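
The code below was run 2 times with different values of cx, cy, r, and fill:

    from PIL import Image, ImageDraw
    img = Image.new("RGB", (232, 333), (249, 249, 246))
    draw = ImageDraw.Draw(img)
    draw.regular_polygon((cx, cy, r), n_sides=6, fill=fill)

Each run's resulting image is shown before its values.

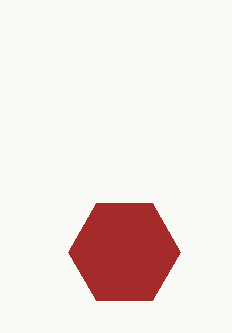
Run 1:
cx = 124; cy = 252; r = 56; fill = 'brown'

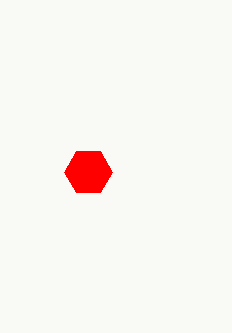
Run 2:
cx = 88
cy = 172
r = 24
fill = 'red'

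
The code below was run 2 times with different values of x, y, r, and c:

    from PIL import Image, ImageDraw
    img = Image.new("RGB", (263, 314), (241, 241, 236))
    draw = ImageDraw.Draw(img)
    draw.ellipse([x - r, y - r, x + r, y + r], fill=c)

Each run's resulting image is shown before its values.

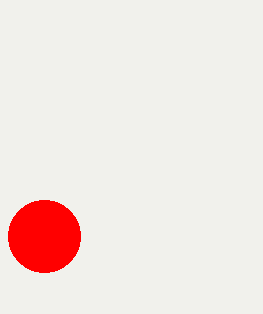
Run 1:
x = 44, y = 236, r = 36, c = 'red'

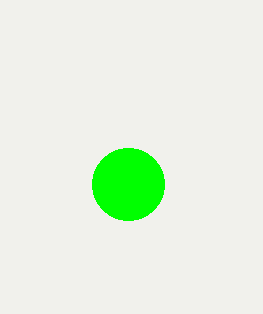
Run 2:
x = 128
y = 184
r = 36
c = 'lime'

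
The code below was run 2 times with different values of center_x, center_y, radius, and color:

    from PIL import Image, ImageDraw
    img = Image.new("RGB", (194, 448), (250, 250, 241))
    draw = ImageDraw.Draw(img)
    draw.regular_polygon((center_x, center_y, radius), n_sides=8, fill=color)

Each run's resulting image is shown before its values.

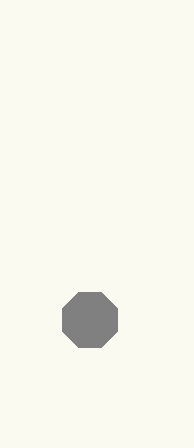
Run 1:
center_x = 90, center_y = 320, radius = 30, color = 'gray'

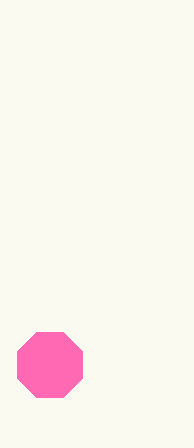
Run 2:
center_x = 50, center_y = 365, radius = 35, color = 'hotpink'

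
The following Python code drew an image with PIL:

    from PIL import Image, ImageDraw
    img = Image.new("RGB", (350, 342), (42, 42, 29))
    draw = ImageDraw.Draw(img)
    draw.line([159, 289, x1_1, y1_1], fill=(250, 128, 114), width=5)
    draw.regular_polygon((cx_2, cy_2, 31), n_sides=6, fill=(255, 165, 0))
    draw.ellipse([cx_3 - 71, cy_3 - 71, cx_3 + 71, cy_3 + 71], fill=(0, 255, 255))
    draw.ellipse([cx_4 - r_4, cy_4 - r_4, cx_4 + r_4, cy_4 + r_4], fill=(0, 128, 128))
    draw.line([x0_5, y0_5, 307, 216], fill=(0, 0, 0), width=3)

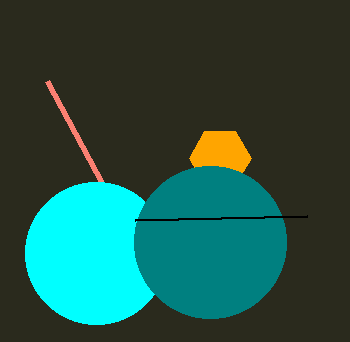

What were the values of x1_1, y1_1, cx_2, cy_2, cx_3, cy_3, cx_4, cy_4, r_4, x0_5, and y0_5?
x1_1 = 47; y1_1 = 81; cx_2 = 220; cy_2 = 158; cx_3 = 96; cy_3 = 253; cx_4 = 210; cy_4 = 242; r_4 = 76; x0_5 = 135; y0_5 = 220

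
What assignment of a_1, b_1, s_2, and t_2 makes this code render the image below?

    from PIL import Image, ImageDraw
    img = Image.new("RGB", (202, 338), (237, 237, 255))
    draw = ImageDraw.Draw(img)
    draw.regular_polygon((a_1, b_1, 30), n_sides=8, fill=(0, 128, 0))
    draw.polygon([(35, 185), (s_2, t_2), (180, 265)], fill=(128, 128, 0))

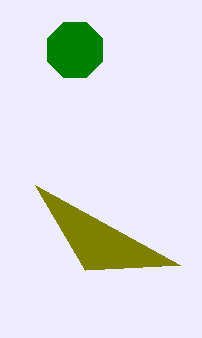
a_1 = 75, b_1 = 50, s_2 = 85, t_2 = 270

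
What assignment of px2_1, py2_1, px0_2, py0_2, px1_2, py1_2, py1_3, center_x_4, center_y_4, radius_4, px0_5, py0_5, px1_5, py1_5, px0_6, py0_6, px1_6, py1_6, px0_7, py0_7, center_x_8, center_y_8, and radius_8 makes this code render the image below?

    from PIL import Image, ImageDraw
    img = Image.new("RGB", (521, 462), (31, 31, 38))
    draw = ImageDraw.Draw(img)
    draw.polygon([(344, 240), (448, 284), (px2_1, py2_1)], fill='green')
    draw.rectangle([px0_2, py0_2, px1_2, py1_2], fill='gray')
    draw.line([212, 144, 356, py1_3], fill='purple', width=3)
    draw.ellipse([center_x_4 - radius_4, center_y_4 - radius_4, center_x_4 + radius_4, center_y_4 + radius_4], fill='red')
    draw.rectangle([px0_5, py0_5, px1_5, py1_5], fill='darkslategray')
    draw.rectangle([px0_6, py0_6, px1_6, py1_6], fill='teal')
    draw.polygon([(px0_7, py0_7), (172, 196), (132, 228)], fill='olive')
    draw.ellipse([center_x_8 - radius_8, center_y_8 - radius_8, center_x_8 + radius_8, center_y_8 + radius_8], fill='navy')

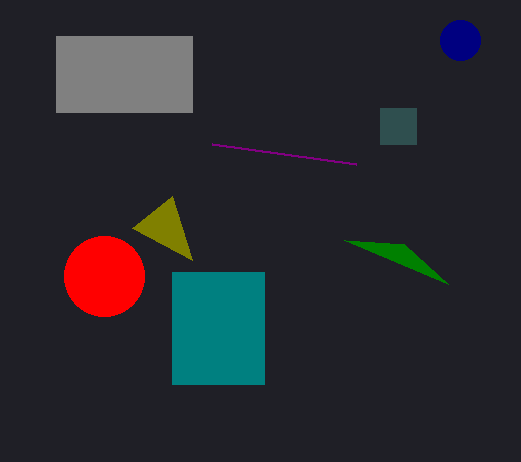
px2_1 = 404
py2_1 = 244
px0_2 = 56
py0_2 = 36
px1_2 = 192
py1_2 = 112
py1_3 = 164
center_x_4 = 104
center_y_4 = 276
radius_4 = 40
px0_5 = 380
py0_5 = 108
px1_5 = 416
py1_5 = 144
px0_6 = 172
py0_6 = 272
px1_6 = 264
py1_6 = 384
px0_7 = 192
py0_7 = 260
center_x_8 = 460
center_y_8 = 40
radius_8 = 20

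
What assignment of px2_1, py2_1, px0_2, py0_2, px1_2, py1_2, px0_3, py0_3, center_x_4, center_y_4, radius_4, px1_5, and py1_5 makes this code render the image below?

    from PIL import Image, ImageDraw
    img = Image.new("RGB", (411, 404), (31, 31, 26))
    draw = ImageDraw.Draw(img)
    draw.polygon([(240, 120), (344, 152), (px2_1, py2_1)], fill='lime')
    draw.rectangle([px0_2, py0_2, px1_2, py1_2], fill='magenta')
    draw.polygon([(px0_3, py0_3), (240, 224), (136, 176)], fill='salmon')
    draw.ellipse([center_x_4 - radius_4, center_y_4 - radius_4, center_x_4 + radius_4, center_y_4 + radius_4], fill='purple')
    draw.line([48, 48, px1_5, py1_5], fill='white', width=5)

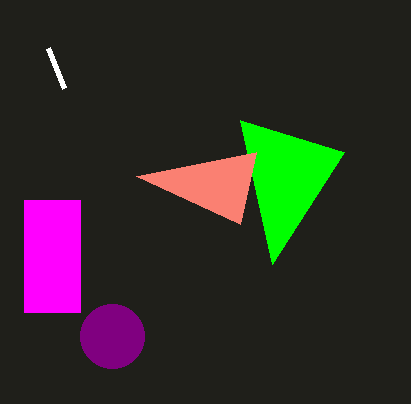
px2_1 = 272
py2_1 = 264
px0_2 = 24
py0_2 = 200
px1_2 = 80
py1_2 = 312
px0_3 = 256
py0_3 = 152
center_x_4 = 112
center_y_4 = 336
radius_4 = 32
px1_5 = 64
py1_5 = 88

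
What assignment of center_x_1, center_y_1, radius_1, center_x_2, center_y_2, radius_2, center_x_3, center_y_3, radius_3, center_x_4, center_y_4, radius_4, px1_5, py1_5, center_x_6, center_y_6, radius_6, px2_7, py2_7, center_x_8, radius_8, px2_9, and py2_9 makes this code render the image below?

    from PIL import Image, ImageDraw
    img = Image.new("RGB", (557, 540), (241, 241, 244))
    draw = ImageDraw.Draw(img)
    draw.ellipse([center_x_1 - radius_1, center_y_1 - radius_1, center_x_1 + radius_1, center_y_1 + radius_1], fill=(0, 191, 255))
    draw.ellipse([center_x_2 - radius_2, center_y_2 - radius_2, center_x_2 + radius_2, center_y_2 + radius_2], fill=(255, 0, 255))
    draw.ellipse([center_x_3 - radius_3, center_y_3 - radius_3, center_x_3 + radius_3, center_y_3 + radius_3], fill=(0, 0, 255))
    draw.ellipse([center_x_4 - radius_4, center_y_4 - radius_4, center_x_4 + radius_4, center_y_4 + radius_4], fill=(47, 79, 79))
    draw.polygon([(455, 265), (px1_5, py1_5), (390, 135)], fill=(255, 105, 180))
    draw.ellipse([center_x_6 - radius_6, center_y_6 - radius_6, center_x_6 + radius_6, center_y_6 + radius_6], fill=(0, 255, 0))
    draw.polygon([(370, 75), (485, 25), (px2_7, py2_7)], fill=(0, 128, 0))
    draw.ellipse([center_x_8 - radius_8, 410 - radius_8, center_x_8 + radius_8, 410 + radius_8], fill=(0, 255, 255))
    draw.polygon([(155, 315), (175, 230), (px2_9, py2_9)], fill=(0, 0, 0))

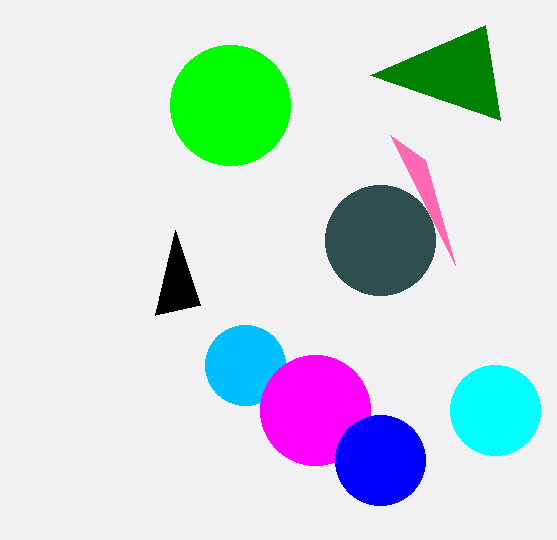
center_x_1 = 245, center_y_1 = 365, radius_1 = 40, center_x_2 = 315, center_y_2 = 410, radius_2 = 55, center_x_3 = 380, center_y_3 = 460, radius_3 = 45, center_x_4 = 380, center_y_4 = 240, radius_4 = 55, px1_5 = 425, py1_5 = 160, center_x_6 = 230, center_y_6 = 105, radius_6 = 60, px2_7 = 500, py2_7 = 120, center_x_8 = 495, radius_8 = 45, px2_9 = 200, py2_9 = 305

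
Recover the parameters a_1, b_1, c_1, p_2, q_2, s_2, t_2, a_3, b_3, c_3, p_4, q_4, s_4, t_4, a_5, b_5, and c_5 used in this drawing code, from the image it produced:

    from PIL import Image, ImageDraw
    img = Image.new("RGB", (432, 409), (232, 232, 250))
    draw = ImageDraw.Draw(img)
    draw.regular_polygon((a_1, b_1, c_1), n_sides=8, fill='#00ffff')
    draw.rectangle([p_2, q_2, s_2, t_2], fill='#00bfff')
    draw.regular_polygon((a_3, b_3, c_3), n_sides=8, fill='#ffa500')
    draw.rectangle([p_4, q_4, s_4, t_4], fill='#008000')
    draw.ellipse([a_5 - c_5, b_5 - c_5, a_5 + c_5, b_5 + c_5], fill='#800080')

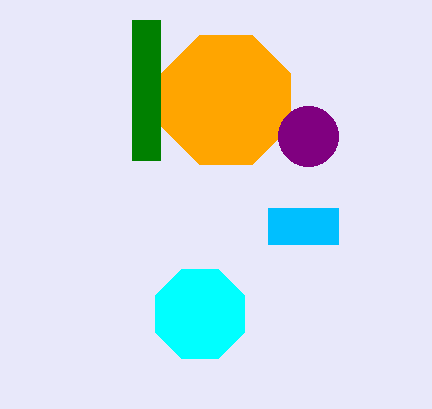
a_1 = 200
b_1 = 314
c_1 = 48
p_2 = 268
q_2 = 208
s_2 = 338
t_2 = 244
a_3 = 226
b_3 = 100
c_3 = 70
p_4 = 132
q_4 = 20
s_4 = 160
t_4 = 160
a_5 = 308
b_5 = 136
c_5 = 30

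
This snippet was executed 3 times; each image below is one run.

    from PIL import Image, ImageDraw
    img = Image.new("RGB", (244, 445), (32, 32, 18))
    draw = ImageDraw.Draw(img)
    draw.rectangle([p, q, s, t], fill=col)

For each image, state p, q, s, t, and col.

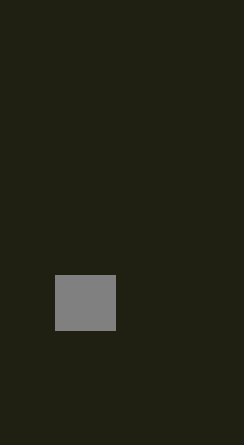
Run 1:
p = 55, q = 275, s = 115, t = 330, col = 'gray'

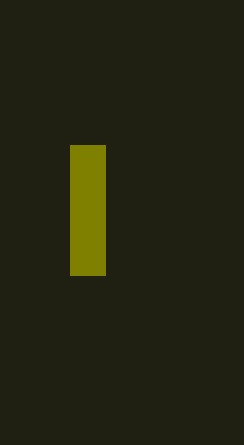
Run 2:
p = 70; q = 145; s = 105; t = 275; col = 'olive'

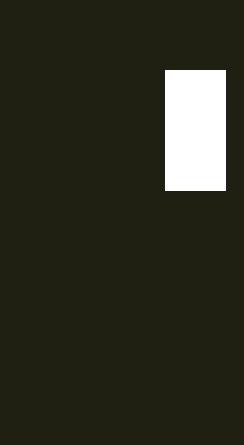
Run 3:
p = 165; q = 70; s = 225; t = 190; col = 'white'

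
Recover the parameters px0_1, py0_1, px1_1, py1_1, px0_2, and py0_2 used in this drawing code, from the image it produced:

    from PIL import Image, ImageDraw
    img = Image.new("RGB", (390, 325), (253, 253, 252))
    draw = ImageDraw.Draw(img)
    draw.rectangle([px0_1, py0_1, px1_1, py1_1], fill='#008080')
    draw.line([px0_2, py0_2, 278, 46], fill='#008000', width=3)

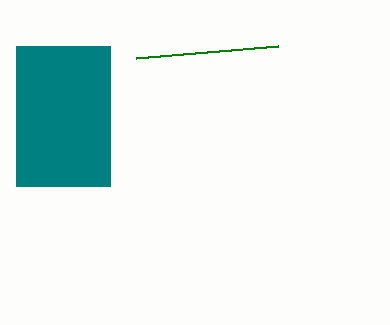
px0_1 = 16; py0_1 = 46; px1_1 = 110; py1_1 = 186; px0_2 = 136; py0_2 = 58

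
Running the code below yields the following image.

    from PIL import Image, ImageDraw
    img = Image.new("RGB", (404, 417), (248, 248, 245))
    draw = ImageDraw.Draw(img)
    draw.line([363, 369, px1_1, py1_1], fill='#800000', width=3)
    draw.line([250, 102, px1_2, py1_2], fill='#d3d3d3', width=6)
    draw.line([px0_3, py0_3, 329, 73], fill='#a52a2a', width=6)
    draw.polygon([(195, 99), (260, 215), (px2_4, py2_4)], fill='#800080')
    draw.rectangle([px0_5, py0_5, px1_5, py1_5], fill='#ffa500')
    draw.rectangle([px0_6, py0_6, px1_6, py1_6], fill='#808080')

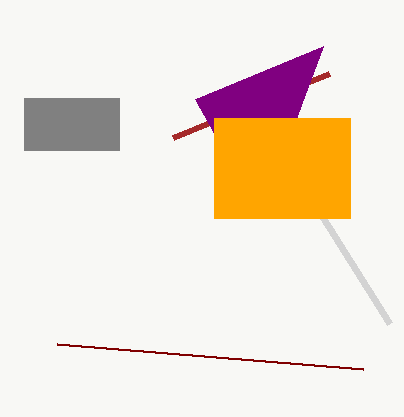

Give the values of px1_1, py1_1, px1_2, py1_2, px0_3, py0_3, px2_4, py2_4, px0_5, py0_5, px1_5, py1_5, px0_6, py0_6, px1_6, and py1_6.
px1_1 = 57, py1_1 = 344, px1_2 = 389, py1_2 = 323, px0_3 = 173, py0_3 = 137, px2_4 = 323, py2_4 = 46, px0_5 = 214, py0_5 = 118, px1_5 = 350, py1_5 = 218, px0_6 = 24, py0_6 = 98, px1_6 = 119, py1_6 = 150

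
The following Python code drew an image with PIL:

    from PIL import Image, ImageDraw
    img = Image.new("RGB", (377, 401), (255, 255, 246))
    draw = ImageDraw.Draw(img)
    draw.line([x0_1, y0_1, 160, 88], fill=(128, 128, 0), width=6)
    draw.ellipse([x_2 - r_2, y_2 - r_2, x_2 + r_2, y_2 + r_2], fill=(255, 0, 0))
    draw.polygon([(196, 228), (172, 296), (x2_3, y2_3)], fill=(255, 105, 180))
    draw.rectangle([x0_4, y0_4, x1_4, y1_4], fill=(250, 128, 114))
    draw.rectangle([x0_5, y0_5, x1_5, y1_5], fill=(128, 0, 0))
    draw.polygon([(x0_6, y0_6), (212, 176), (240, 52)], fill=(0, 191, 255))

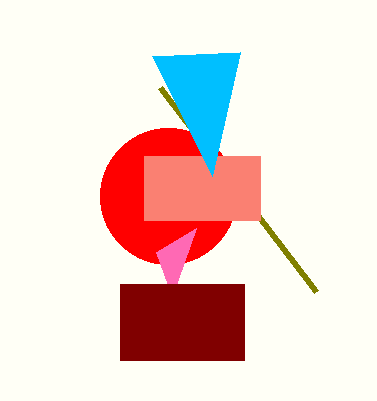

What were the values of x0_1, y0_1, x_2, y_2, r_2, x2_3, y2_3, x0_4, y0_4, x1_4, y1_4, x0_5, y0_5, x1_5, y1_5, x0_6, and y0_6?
x0_1 = 316
y0_1 = 292
x_2 = 168
y_2 = 196
r_2 = 68
x2_3 = 156
y2_3 = 252
x0_4 = 144
y0_4 = 156
x1_4 = 260
y1_4 = 220
x0_5 = 120
y0_5 = 284
x1_5 = 244
y1_5 = 360
x0_6 = 152
y0_6 = 56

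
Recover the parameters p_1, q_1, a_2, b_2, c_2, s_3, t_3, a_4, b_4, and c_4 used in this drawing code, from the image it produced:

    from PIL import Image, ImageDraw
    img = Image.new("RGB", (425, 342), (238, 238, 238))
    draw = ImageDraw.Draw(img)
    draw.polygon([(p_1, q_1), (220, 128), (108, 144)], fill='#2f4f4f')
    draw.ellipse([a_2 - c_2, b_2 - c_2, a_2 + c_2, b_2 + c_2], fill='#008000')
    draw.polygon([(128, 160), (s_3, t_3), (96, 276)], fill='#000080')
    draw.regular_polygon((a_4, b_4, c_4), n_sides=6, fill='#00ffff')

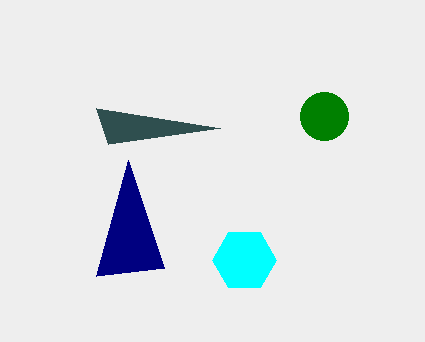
p_1 = 96
q_1 = 108
a_2 = 324
b_2 = 116
c_2 = 24
s_3 = 164
t_3 = 268
a_4 = 244
b_4 = 260
c_4 = 32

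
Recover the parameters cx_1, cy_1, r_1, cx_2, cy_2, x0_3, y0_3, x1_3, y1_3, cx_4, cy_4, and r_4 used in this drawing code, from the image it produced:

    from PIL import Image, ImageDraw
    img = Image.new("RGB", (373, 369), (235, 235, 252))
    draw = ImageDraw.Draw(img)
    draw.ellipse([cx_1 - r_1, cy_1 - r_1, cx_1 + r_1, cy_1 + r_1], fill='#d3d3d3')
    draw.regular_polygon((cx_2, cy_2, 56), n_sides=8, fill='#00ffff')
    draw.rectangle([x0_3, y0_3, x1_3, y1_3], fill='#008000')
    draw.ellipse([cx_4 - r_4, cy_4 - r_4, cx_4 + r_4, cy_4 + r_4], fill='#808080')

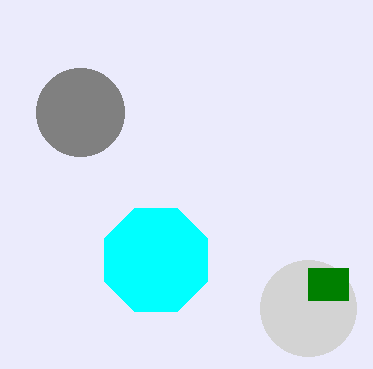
cx_1 = 308
cy_1 = 308
r_1 = 48
cx_2 = 156
cy_2 = 260
x0_3 = 308
y0_3 = 268
x1_3 = 348
y1_3 = 300
cx_4 = 80
cy_4 = 112
r_4 = 44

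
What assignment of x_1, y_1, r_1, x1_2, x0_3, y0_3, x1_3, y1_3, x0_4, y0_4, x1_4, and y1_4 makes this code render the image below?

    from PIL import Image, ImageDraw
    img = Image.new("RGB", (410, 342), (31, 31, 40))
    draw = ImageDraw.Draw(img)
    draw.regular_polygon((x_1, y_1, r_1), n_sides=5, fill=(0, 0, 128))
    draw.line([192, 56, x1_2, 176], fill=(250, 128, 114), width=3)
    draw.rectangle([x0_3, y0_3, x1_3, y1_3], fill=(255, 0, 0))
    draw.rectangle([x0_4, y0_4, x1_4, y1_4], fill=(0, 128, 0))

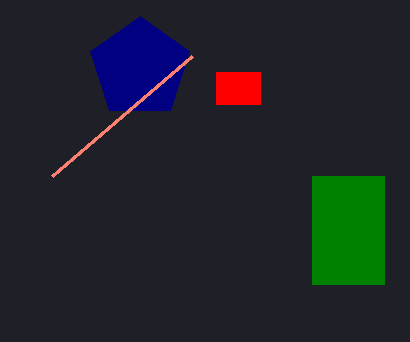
x_1 = 140
y_1 = 68
r_1 = 52
x1_2 = 52
x0_3 = 216
y0_3 = 72
x1_3 = 260
y1_3 = 104
x0_4 = 312
y0_4 = 176
x1_4 = 384
y1_4 = 284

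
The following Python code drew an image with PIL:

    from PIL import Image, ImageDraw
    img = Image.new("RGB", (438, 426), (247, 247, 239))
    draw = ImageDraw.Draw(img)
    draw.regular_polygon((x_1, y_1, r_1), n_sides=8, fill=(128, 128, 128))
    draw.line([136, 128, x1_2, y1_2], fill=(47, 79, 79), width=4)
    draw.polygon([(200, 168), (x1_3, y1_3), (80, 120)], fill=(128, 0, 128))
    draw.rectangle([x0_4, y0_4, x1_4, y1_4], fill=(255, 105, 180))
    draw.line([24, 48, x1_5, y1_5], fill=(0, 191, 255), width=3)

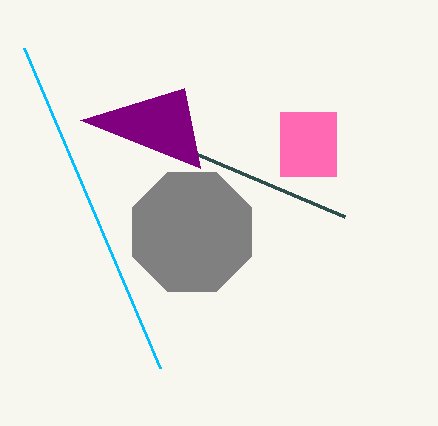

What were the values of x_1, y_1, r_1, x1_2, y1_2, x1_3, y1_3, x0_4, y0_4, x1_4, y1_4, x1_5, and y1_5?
x_1 = 192; y_1 = 232; r_1 = 64; x1_2 = 344; y1_2 = 216; x1_3 = 184; y1_3 = 88; x0_4 = 280; y0_4 = 112; x1_4 = 336; y1_4 = 176; x1_5 = 160; y1_5 = 368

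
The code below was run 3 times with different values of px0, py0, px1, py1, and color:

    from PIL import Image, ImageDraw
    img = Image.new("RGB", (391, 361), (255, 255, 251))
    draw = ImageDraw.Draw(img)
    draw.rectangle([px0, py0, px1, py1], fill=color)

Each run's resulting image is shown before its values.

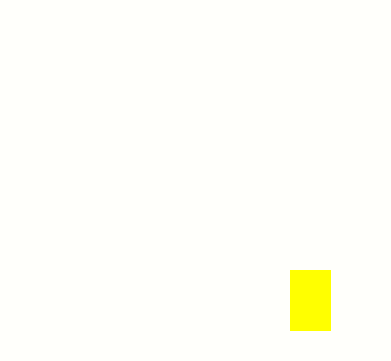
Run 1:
px0 = 290, py0 = 270, px1 = 330, py1 = 330, color = 'yellow'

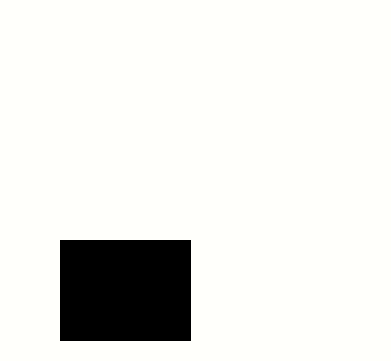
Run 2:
px0 = 60, py0 = 240, px1 = 190, py1 = 340, color = 'black'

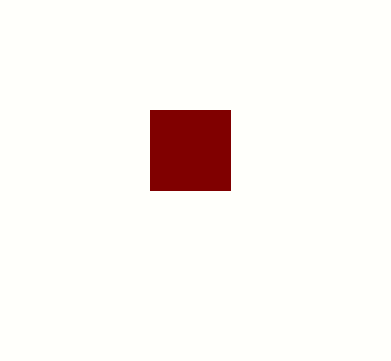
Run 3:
px0 = 150; py0 = 110; px1 = 230; py1 = 190; color = 'maroon'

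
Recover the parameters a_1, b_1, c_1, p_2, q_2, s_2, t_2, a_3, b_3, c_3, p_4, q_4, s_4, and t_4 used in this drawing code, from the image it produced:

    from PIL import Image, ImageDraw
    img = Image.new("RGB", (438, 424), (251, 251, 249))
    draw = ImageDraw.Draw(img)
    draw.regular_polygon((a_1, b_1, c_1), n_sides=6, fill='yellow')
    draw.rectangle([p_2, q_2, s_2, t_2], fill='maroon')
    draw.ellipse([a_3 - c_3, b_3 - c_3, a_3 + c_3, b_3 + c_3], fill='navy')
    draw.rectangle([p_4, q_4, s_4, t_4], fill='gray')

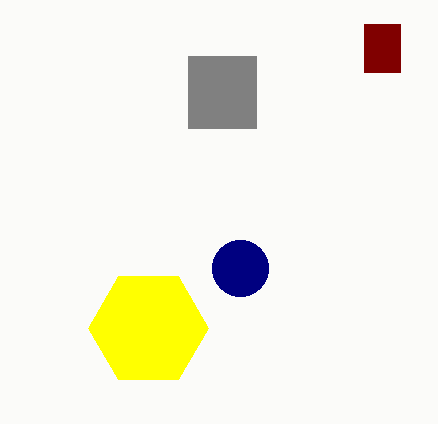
a_1 = 148
b_1 = 328
c_1 = 60
p_2 = 364
q_2 = 24
s_2 = 400
t_2 = 72
a_3 = 240
b_3 = 268
c_3 = 28
p_4 = 188
q_4 = 56
s_4 = 256
t_4 = 128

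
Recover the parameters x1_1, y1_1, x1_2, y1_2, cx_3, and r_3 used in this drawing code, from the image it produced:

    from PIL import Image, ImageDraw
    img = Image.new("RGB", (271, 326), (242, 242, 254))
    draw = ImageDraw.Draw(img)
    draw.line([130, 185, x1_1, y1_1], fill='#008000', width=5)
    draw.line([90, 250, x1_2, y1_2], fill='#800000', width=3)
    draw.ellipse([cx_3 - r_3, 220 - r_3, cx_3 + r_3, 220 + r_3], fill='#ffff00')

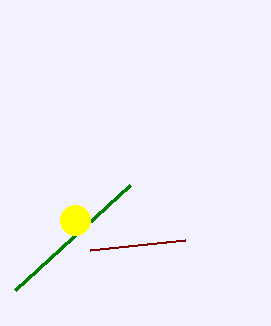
x1_1 = 15
y1_1 = 290
x1_2 = 185
y1_2 = 240
cx_3 = 75
r_3 = 15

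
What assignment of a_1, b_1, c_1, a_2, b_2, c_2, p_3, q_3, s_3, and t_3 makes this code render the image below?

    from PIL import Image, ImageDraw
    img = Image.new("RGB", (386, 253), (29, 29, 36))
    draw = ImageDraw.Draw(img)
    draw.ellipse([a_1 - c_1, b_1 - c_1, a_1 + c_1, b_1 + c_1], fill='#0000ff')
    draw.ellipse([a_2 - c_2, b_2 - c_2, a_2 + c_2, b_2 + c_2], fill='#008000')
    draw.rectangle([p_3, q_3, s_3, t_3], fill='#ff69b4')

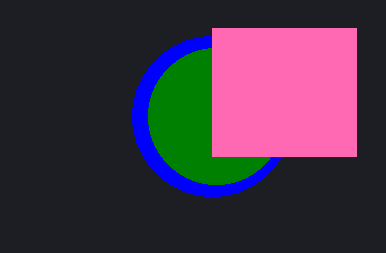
a_1 = 212, b_1 = 116, c_1 = 80, a_2 = 216, b_2 = 116, c_2 = 68, p_3 = 212, q_3 = 28, s_3 = 356, t_3 = 156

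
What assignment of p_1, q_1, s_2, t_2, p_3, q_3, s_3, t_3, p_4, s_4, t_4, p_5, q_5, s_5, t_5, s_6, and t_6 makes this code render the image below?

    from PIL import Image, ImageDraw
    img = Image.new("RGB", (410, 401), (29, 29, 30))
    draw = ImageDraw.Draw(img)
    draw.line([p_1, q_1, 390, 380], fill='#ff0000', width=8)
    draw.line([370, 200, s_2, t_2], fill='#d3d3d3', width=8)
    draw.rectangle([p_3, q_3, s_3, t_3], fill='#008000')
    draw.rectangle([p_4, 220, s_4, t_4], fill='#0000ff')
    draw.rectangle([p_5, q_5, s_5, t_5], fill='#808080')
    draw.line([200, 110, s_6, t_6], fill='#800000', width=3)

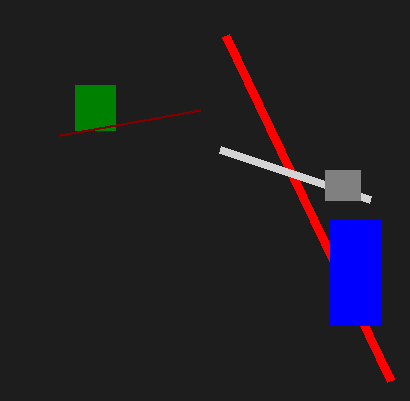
p_1 = 225, q_1 = 35, s_2 = 220, t_2 = 150, p_3 = 75, q_3 = 85, s_3 = 115, t_3 = 130, p_4 = 330, s_4 = 380, t_4 = 325, p_5 = 325, q_5 = 170, s_5 = 360, t_5 = 200, s_6 = 60, t_6 = 135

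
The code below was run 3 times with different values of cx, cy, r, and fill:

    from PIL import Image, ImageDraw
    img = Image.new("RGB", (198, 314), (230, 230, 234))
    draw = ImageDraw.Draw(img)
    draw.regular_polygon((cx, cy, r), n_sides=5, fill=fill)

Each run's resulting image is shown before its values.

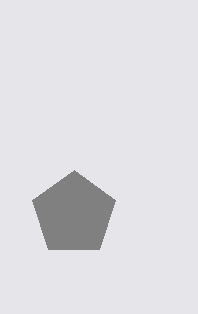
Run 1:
cx = 74
cy = 214
r = 44
fill = 'gray'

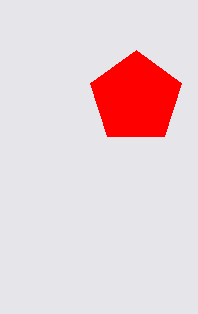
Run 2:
cx = 136; cy = 98; r = 48; fill = 'red'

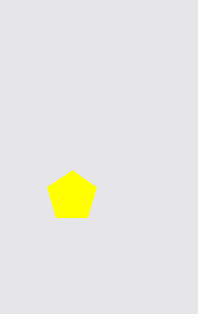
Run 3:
cx = 72, cy = 196, r = 26, fill = 'yellow'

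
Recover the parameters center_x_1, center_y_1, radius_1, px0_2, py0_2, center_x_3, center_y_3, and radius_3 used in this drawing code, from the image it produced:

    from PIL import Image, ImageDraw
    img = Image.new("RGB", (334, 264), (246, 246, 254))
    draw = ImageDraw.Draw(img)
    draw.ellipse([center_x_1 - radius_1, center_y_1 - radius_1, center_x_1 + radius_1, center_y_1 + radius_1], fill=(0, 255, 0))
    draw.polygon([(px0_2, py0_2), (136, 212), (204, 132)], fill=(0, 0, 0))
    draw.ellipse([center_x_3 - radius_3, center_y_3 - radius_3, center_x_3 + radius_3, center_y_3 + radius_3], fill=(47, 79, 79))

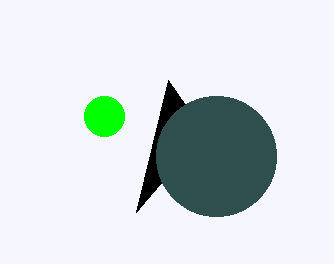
center_x_1 = 104; center_y_1 = 116; radius_1 = 20; px0_2 = 168; py0_2 = 80; center_x_3 = 216; center_y_3 = 156; radius_3 = 60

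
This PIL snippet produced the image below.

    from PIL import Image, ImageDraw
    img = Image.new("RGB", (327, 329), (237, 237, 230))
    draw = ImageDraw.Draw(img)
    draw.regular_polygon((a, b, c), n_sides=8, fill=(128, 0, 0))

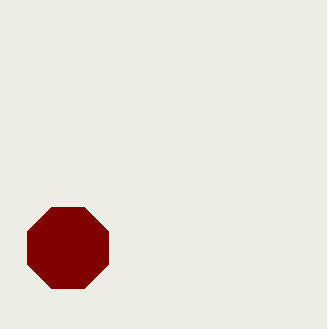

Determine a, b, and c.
a = 68; b = 248; c = 44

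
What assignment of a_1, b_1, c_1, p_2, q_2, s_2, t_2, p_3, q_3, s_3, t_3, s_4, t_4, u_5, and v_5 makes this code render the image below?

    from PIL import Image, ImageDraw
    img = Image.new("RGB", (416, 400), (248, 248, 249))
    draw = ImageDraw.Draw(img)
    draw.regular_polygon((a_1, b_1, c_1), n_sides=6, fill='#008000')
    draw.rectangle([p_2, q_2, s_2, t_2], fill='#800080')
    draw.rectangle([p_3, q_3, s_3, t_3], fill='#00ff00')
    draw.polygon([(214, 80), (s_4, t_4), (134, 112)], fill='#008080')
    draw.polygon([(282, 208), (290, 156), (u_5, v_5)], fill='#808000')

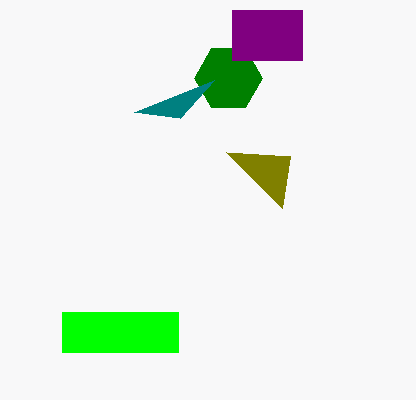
a_1 = 228
b_1 = 78
c_1 = 34
p_2 = 232
q_2 = 10
s_2 = 302
t_2 = 60
p_3 = 62
q_3 = 312
s_3 = 178
t_3 = 352
s_4 = 180
t_4 = 118
u_5 = 226
v_5 = 152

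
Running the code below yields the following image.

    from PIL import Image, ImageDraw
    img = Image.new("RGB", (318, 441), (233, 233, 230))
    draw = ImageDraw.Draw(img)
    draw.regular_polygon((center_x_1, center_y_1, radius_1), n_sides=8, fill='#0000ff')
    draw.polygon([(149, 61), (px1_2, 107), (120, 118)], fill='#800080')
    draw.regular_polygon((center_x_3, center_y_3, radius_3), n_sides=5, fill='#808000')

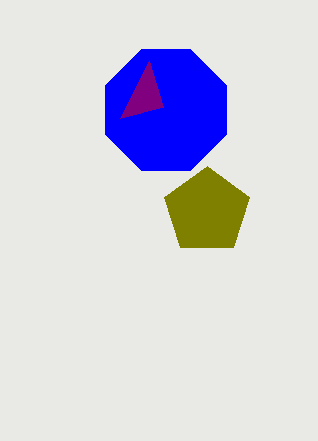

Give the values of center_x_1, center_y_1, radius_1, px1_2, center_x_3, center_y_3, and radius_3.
center_x_1 = 166, center_y_1 = 110, radius_1 = 65, px1_2 = 163, center_x_3 = 207, center_y_3 = 211, radius_3 = 45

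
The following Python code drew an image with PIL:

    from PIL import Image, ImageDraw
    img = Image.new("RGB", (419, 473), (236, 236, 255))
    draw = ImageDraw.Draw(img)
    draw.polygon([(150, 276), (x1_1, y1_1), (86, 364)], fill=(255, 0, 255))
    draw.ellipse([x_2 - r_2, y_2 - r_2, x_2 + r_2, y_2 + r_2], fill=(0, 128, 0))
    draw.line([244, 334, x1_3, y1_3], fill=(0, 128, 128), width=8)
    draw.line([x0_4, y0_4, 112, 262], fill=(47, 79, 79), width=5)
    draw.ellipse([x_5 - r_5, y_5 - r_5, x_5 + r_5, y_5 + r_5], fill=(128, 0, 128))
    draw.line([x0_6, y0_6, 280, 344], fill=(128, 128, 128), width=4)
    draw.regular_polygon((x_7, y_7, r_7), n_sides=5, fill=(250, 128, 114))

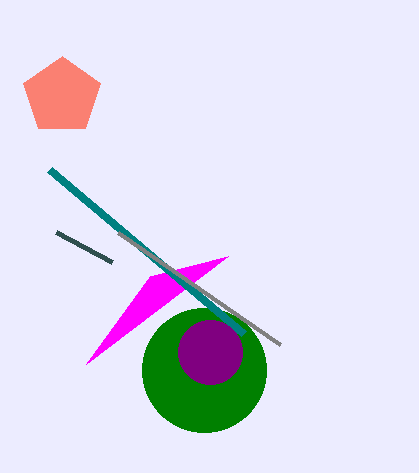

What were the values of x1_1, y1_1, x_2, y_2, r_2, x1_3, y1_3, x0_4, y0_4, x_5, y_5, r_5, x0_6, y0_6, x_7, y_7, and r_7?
x1_1 = 228, y1_1 = 256, x_2 = 204, y_2 = 370, r_2 = 62, x1_3 = 50, y1_3 = 170, x0_4 = 56, y0_4 = 232, x_5 = 210, y_5 = 352, r_5 = 32, x0_6 = 118, y0_6 = 232, x_7 = 62, y_7 = 96, r_7 = 40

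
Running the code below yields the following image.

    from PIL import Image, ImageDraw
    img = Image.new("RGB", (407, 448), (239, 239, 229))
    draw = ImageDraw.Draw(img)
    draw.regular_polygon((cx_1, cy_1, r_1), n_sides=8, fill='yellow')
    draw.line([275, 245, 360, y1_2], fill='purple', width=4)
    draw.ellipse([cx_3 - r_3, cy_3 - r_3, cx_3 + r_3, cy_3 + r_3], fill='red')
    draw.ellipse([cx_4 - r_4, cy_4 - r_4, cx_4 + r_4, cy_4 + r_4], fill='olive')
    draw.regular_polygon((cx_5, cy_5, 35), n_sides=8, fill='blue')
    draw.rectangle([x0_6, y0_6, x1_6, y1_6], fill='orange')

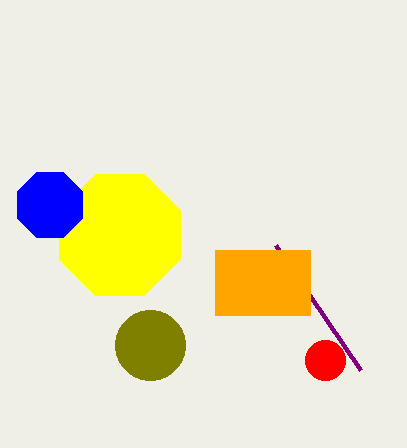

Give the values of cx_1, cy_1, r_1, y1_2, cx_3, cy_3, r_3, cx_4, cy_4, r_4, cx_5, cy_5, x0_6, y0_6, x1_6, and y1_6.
cx_1 = 120; cy_1 = 235; r_1 = 65; y1_2 = 370; cx_3 = 325; cy_3 = 360; r_3 = 20; cx_4 = 150; cy_4 = 345; r_4 = 35; cx_5 = 50; cy_5 = 205; x0_6 = 215; y0_6 = 250; x1_6 = 310; y1_6 = 315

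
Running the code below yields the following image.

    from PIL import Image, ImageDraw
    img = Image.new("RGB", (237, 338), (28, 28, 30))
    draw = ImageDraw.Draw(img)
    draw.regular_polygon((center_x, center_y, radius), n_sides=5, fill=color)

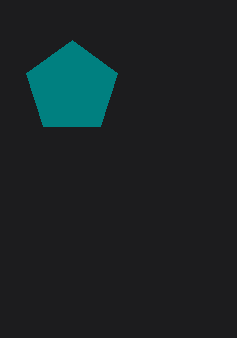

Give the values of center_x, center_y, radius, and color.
center_x = 72, center_y = 88, radius = 48, color = 'teal'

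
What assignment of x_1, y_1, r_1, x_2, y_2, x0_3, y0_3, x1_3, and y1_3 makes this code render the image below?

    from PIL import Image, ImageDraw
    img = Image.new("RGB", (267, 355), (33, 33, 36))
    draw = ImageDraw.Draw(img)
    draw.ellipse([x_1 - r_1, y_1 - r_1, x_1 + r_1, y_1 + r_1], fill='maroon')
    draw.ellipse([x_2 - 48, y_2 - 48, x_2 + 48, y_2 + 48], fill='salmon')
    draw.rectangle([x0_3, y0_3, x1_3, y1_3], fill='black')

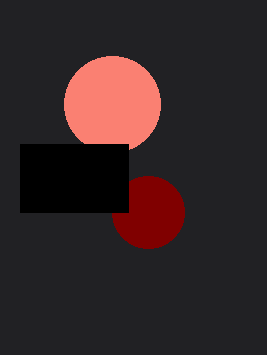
x_1 = 148, y_1 = 212, r_1 = 36, x_2 = 112, y_2 = 104, x0_3 = 20, y0_3 = 144, x1_3 = 128, y1_3 = 212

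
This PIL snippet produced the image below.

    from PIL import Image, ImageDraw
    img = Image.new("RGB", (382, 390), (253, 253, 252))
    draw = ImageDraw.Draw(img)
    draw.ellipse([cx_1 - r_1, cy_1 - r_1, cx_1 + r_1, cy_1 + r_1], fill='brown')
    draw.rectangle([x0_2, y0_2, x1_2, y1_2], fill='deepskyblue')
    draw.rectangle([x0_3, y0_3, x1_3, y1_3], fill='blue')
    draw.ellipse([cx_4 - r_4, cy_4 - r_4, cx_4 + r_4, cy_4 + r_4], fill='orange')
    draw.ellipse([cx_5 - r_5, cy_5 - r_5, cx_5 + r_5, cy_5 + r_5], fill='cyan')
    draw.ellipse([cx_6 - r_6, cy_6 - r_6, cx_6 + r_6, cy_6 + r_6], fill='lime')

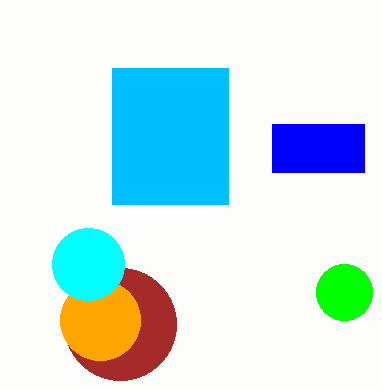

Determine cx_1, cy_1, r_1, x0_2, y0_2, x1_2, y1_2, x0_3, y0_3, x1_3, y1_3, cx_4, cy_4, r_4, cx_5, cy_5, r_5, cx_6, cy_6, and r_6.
cx_1 = 120; cy_1 = 324; r_1 = 56; x0_2 = 112; y0_2 = 68; x1_2 = 228; y1_2 = 204; x0_3 = 272; y0_3 = 124; x1_3 = 364; y1_3 = 172; cx_4 = 100; cy_4 = 320; r_4 = 40; cx_5 = 88; cy_5 = 264; r_5 = 36; cx_6 = 344; cy_6 = 292; r_6 = 28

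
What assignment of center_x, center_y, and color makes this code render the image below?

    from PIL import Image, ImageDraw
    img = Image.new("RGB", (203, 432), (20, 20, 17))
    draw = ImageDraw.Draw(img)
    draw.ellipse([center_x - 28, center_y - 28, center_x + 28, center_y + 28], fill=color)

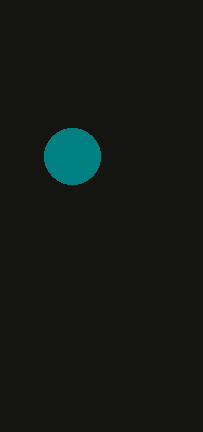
center_x = 72
center_y = 156
color = 'teal'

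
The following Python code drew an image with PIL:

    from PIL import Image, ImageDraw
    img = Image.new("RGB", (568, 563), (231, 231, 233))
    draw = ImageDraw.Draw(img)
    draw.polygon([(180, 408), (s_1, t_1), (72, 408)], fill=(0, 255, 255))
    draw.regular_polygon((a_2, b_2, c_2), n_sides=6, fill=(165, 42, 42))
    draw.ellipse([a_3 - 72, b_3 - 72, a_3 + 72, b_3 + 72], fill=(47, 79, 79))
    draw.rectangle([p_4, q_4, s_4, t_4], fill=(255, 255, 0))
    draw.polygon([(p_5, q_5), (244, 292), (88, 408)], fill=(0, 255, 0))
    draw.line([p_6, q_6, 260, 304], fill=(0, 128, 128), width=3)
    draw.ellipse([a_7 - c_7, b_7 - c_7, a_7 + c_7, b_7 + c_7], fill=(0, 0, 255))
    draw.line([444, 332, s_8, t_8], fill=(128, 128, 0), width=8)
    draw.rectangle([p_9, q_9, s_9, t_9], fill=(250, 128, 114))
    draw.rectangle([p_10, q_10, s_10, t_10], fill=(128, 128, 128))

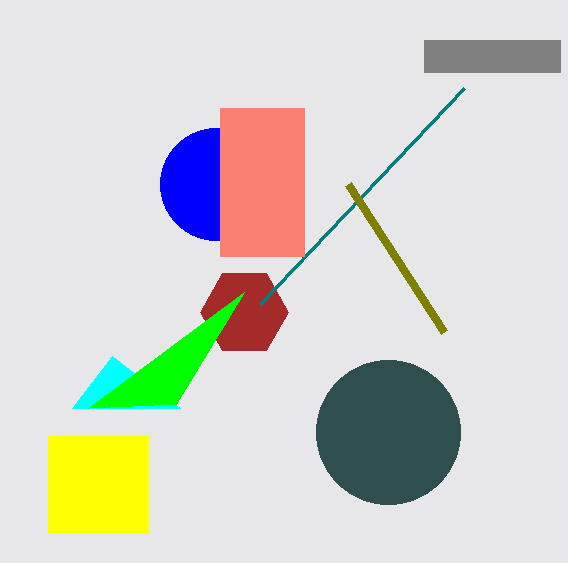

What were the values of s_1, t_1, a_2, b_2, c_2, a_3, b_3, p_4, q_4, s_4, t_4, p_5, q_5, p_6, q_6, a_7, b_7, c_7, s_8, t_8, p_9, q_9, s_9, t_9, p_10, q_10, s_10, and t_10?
s_1 = 112
t_1 = 356
a_2 = 244
b_2 = 312
c_2 = 44
a_3 = 388
b_3 = 432
p_4 = 48
q_4 = 436
s_4 = 148
t_4 = 532
p_5 = 176
q_5 = 404
p_6 = 464
q_6 = 88
a_7 = 216
b_7 = 184
c_7 = 56
s_8 = 348
t_8 = 184
p_9 = 220
q_9 = 108
s_9 = 304
t_9 = 256
p_10 = 424
q_10 = 40
s_10 = 560
t_10 = 72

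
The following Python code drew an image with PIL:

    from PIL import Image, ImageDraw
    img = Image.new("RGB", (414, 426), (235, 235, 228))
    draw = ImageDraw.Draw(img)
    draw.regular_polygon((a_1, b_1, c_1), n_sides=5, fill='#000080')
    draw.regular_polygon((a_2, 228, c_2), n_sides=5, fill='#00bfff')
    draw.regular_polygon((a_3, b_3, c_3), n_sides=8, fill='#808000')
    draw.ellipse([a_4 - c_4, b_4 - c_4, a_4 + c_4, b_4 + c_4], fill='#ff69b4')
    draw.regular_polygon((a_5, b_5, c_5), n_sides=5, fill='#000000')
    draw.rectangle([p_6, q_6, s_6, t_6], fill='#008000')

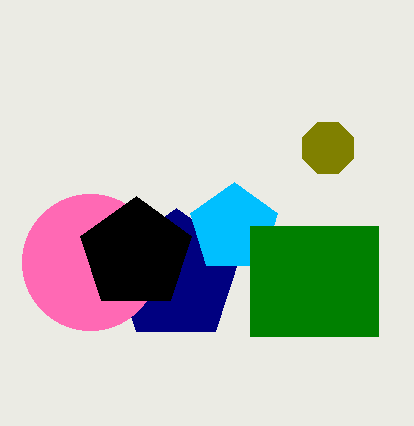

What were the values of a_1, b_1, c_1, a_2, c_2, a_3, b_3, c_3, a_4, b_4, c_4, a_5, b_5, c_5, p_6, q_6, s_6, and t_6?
a_1 = 176, b_1 = 276, c_1 = 68, a_2 = 234, c_2 = 46, a_3 = 328, b_3 = 148, c_3 = 28, a_4 = 90, b_4 = 262, c_4 = 68, a_5 = 136, b_5 = 254, c_5 = 58, p_6 = 250, q_6 = 226, s_6 = 378, t_6 = 336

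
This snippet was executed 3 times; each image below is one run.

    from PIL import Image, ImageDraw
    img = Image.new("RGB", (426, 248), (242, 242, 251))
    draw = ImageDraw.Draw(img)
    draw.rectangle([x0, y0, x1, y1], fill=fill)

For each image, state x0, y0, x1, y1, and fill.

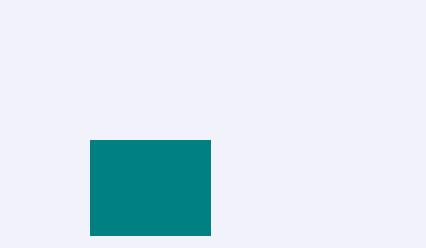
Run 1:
x0 = 90, y0 = 140, x1 = 210, y1 = 235, fill = 'teal'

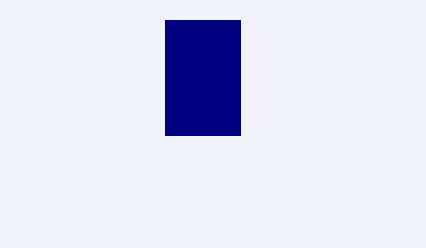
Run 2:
x0 = 165; y0 = 20; x1 = 240; y1 = 135; fill = 'navy'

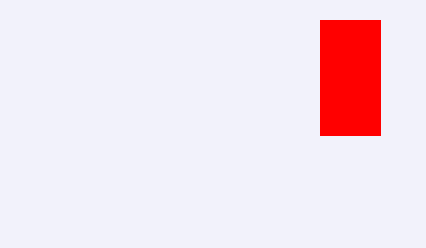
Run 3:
x0 = 320
y0 = 20
x1 = 380
y1 = 135
fill = 'red'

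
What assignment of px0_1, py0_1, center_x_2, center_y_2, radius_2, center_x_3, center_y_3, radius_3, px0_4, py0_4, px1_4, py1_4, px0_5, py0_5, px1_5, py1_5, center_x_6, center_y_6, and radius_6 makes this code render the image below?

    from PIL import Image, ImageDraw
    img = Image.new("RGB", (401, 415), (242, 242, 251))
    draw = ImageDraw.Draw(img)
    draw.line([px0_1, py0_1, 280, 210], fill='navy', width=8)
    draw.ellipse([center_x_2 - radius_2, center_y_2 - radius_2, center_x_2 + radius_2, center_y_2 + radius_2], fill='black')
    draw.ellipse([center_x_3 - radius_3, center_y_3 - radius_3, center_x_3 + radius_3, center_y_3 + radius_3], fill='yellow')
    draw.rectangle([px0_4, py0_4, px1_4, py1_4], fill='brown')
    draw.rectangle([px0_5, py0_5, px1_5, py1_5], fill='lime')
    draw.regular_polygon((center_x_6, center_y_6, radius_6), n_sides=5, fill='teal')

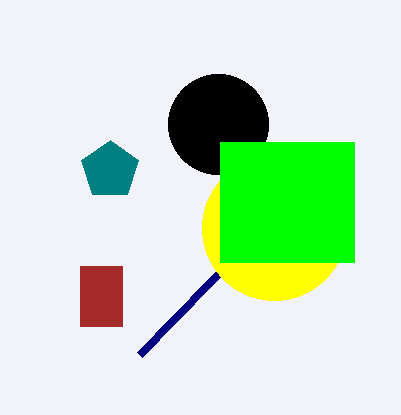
px0_1 = 140
py0_1 = 354
center_x_2 = 218
center_y_2 = 124
radius_2 = 50
center_x_3 = 274
center_y_3 = 228
radius_3 = 72
px0_4 = 80
py0_4 = 266
px1_4 = 122
py1_4 = 326
px0_5 = 220
py0_5 = 142
px1_5 = 354
py1_5 = 262
center_x_6 = 110
center_y_6 = 170
radius_6 = 30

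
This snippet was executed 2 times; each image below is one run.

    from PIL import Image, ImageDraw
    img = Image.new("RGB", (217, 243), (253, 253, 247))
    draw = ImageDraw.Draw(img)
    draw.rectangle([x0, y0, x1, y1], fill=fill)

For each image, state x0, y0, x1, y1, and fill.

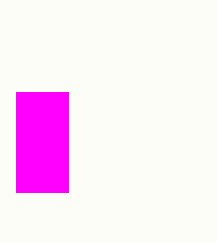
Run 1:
x0 = 16
y0 = 92
x1 = 68
y1 = 192
fill = 'magenta'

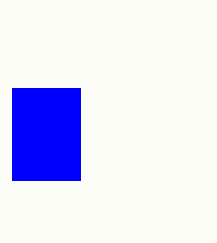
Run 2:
x0 = 12; y0 = 88; x1 = 80; y1 = 180; fill = 'blue'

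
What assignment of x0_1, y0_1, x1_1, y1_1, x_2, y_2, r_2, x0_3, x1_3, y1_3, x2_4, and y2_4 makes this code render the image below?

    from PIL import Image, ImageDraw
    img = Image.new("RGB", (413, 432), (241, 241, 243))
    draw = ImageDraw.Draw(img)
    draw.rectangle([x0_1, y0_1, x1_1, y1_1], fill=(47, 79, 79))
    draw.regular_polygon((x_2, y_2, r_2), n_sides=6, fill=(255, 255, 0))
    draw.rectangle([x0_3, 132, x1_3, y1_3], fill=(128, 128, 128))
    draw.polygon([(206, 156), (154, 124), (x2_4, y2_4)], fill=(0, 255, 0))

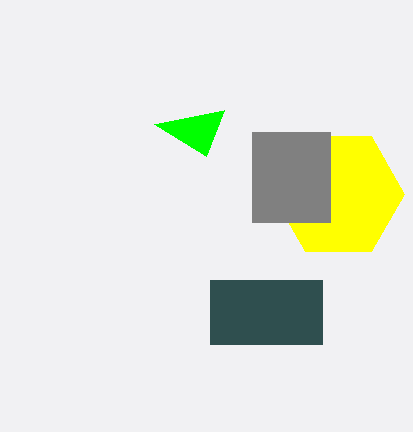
x0_1 = 210; y0_1 = 280; x1_1 = 322; y1_1 = 344; x_2 = 338; y_2 = 194; r_2 = 66; x0_3 = 252; x1_3 = 330; y1_3 = 222; x2_4 = 224; y2_4 = 110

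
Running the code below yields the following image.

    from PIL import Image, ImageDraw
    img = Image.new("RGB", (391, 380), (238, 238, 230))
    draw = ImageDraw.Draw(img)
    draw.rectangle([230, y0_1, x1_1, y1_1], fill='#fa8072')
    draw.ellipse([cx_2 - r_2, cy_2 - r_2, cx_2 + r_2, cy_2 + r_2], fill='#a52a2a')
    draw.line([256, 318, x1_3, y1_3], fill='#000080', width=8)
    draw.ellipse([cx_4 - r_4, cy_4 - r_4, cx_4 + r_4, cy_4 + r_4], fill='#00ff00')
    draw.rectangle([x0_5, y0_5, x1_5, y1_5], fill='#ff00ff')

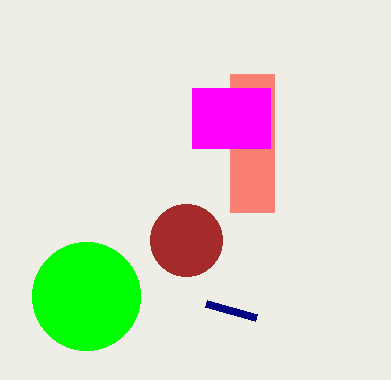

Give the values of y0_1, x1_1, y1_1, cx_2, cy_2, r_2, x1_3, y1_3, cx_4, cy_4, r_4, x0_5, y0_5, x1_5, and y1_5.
y0_1 = 74, x1_1 = 274, y1_1 = 212, cx_2 = 186, cy_2 = 240, r_2 = 36, x1_3 = 206, y1_3 = 304, cx_4 = 86, cy_4 = 296, r_4 = 54, x0_5 = 192, y0_5 = 88, x1_5 = 270, y1_5 = 148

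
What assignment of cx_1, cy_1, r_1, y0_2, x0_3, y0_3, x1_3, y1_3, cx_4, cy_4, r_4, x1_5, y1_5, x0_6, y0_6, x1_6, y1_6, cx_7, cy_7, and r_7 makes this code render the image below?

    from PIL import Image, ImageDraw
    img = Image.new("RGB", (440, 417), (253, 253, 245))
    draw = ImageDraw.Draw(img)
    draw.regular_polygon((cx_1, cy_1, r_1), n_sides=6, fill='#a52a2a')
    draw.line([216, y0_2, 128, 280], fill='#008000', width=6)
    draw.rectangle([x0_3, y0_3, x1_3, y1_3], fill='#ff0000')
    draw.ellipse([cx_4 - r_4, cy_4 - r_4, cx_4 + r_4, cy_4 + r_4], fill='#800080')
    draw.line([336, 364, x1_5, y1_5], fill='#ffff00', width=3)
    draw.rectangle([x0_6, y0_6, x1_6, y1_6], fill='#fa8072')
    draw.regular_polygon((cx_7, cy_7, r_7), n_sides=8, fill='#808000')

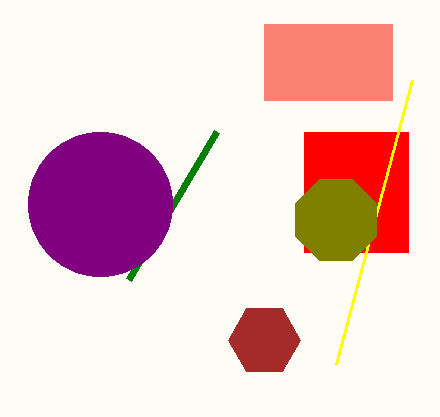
cx_1 = 264; cy_1 = 340; r_1 = 36; y0_2 = 132; x0_3 = 304; y0_3 = 132; x1_3 = 408; y1_3 = 252; cx_4 = 100; cy_4 = 204; r_4 = 72; x1_5 = 412; y1_5 = 80; x0_6 = 264; y0_6 = 24; x1_6 = 392; y1_6 = 100; cx_7 = 336; cy_7 = 220; r_7 = 44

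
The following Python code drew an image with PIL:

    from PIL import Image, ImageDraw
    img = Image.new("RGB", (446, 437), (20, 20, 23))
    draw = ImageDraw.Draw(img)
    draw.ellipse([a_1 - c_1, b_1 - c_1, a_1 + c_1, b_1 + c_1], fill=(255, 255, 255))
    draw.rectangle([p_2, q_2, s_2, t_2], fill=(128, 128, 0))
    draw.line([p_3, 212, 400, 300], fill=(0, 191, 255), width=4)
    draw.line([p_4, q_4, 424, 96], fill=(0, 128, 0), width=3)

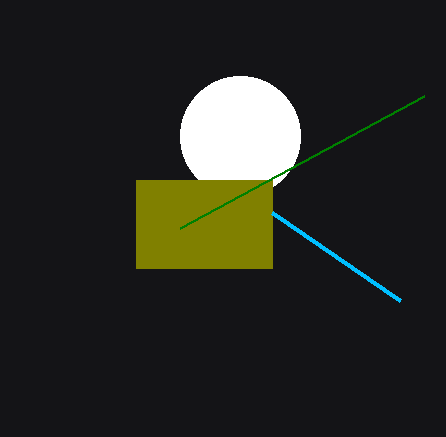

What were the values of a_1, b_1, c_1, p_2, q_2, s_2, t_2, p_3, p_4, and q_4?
a_1 = 240, b_1 = 136, c_1 = 60, p_2 = 136, q_2 = 180, s_2 = 272, t_2 = 268, p_3 = 272, p_4 = 180, q_4 = 228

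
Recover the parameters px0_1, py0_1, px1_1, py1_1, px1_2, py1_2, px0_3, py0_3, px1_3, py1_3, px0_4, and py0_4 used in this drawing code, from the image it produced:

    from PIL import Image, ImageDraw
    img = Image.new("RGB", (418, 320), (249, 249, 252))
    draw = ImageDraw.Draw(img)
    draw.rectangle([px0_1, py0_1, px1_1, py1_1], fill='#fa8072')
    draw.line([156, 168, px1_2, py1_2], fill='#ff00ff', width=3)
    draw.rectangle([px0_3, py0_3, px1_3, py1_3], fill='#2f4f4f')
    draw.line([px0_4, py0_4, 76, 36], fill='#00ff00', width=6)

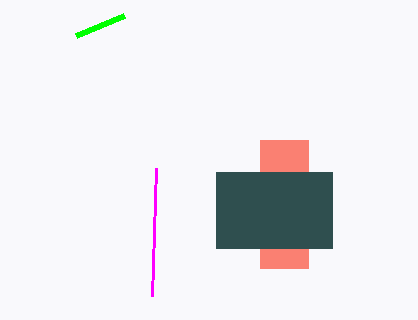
px0_1 = 260
py0_1 = 140
px1_1 = 308
py1_1 = 268
px1_2 = 152
py1_2 = 296
px0_3 = 216
py0_3 = 172
px1_3 = 332
py1_3 = 248
px0_4 = 124
py0_4 = 16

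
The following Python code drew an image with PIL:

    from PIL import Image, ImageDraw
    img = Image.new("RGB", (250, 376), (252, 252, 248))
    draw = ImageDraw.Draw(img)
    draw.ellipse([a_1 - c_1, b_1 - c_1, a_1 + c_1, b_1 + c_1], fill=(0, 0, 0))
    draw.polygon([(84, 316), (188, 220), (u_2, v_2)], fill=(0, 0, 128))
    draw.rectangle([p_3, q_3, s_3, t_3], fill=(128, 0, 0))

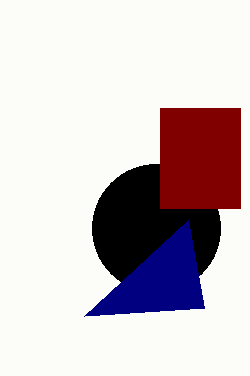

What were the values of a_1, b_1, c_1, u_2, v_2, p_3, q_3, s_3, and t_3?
a_1 = 156; b_1 = 228; c_1 = 64; u_2 = 204; v_2 = 308; p_3 = 160; q_3 = 108; s_3 = 240; t_3 = 208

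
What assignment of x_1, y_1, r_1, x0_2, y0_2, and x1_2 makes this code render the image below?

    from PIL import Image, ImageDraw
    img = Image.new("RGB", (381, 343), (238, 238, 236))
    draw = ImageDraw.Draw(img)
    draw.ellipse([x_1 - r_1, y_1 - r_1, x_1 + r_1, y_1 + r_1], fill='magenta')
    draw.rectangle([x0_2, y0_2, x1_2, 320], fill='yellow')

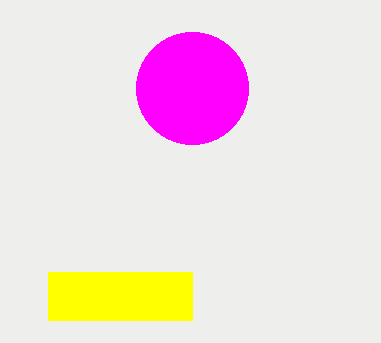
x_1 = 192
y_1 = 88
r_1 = 56
x0_2 = 48
y0_2 = 272
x1_2 = 192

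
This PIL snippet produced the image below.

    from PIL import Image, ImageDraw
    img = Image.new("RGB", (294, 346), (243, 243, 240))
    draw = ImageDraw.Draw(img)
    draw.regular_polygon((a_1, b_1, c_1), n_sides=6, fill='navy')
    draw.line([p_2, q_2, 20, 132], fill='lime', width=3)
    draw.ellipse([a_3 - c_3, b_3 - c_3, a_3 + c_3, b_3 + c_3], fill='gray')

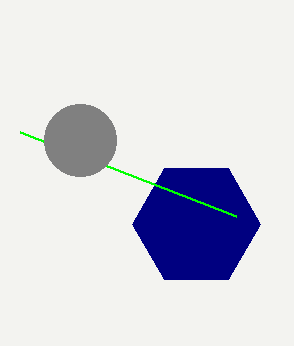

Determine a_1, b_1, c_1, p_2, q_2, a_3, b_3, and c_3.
a_1 = 196; b_1 = 224; c_1 = 64; p_2 = 236; q_2 = 216; a_3 = 80; b_3 = 140; c_3 = 36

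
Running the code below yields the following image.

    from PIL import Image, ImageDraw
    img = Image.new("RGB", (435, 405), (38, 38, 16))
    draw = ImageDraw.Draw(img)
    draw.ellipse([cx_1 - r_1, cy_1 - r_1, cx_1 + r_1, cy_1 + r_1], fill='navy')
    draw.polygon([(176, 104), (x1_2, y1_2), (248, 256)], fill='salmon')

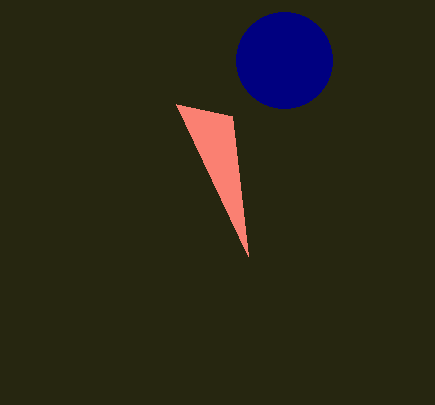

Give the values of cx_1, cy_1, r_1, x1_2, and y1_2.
cx_1 = 284
cy_1 = 60
r_1 = 48
x1_2 = 232
y1_2 = 116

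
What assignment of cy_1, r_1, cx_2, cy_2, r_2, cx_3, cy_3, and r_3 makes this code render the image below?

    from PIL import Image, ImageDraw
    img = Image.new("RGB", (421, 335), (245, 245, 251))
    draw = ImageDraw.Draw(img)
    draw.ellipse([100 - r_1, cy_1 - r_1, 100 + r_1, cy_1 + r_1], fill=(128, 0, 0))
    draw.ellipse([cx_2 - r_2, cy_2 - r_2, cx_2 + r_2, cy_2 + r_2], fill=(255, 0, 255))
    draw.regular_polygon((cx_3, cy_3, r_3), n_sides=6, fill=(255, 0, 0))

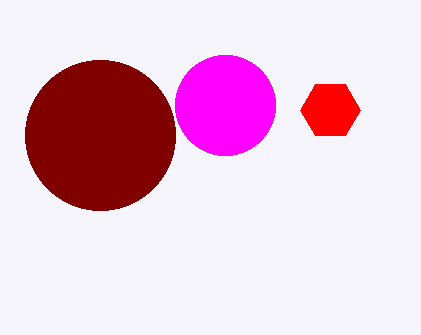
cy_1 = 135; r_1 = 75; cx_2 = 225; cy_2 = 105; r_2 = 50; cx_3 = 330; cy_3 = 110; r_3 = 30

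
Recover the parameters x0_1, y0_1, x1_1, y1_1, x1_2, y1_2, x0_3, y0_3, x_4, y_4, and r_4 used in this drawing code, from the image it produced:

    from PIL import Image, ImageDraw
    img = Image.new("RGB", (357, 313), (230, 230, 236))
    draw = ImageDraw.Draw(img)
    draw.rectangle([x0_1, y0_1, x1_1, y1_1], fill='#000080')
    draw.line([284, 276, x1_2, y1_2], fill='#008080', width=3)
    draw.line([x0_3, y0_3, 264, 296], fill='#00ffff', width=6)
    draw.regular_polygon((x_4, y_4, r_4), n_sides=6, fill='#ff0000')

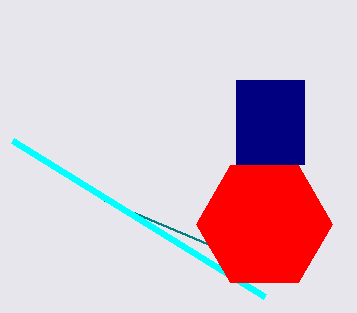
x0_1 = 236, y0_1 = 80, x1_1 = 304, y1_1 = 164, x1_2 = 104, y1_2 = 200, x0_3 = 12, y0_3 = 140, x_4 = 264, y_4 = 224, r_4 = 68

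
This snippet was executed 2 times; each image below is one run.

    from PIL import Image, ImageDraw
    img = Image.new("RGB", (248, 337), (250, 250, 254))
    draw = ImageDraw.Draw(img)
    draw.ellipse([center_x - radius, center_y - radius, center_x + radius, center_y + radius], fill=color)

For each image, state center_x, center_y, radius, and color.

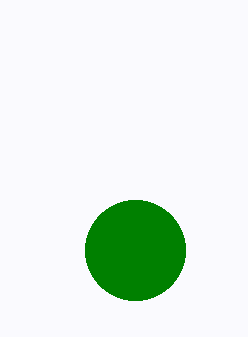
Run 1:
center_x = 135
center_y = 250
radius = 50
color = 'green'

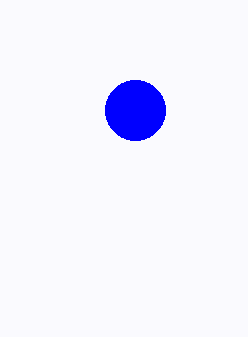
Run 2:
center_x = 135, center_y = 110, radius = 30, color = 'blue'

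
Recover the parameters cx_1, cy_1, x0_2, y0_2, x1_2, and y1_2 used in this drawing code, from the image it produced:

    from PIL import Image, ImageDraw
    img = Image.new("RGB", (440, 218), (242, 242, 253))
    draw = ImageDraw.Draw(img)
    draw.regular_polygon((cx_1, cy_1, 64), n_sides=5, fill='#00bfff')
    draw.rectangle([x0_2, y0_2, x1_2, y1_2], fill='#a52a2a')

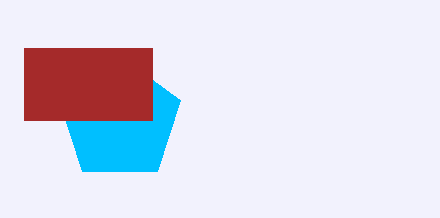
cx_1 = 120; cy_1 = 120; x0_2 = 24; y0_2 = 48; x1_2 = 152; y1_2 = 120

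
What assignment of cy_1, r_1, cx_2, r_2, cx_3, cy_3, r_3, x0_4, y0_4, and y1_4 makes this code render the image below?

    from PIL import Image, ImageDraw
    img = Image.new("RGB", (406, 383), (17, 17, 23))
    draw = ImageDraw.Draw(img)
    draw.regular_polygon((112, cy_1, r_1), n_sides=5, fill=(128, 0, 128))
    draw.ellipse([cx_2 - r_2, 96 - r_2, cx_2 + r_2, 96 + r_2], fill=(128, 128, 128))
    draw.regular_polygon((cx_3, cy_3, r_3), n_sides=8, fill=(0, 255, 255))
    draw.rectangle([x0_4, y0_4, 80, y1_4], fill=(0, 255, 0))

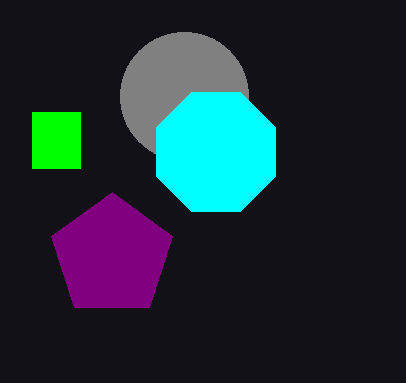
cy_1 = 256; r_1 = 64; cx_2 = 184; r_2 = 64; cx_3 = 216; cy_3 = 152; r_3 = 64; x0_4 = 32; y0_4 = 112; y1_4 = 168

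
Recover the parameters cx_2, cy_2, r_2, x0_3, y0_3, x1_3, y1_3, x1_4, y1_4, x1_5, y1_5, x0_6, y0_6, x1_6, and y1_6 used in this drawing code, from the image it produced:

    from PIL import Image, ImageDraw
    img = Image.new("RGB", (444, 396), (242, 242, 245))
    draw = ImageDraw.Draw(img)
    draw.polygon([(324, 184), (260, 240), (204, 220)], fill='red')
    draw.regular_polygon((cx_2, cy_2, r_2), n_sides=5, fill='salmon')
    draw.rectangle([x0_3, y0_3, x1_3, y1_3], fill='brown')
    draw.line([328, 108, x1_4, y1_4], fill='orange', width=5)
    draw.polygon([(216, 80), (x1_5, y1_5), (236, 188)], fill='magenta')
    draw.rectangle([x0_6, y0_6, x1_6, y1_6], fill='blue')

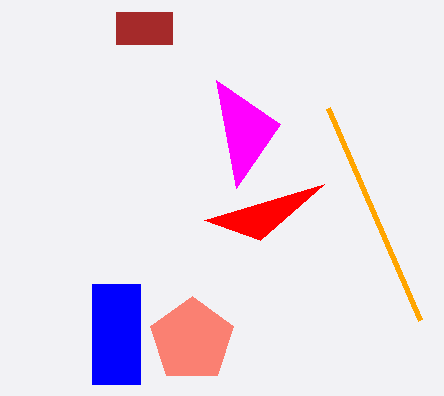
cx_2 = 192; cy_2 = 340; r_2 = 44; x0_3 = 116; y0_3 = 12; x1_3 = 172; y1_3 = 44; x1_4 = 420; y1_4 = 320; x1_5 = 280; y1_5 = 124; x0_6 = 92; y0_6 = 284; x1_6 = 140; y1_6 = 384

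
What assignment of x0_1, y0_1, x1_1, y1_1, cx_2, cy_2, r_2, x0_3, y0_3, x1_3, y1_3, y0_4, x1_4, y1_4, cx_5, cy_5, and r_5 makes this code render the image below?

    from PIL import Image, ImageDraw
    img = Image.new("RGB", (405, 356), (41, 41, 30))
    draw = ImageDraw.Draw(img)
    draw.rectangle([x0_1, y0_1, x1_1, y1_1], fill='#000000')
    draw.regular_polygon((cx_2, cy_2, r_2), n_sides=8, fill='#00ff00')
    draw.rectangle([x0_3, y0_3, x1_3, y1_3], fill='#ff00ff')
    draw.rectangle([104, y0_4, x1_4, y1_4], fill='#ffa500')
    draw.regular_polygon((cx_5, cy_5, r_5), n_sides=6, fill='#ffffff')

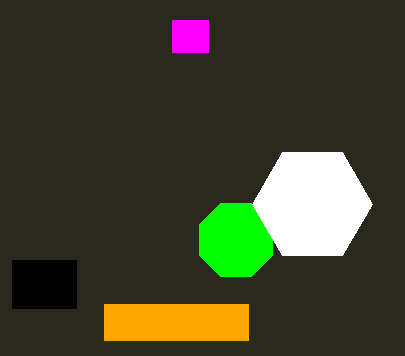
x0_1 = 12, y0_1 = 260, x1_1 = 76, y1_1 = 308, cx_2 = 236, cy_2 = 240, r_2 = 40, x0_3 = 172, y0_3 = 20, x1_3 = 208, y1_3 = 52, y0_4 = 304, x1_4 = 248, y1_4 = 340, cx_5 = 312, cy_5 = 204, r_5 = 60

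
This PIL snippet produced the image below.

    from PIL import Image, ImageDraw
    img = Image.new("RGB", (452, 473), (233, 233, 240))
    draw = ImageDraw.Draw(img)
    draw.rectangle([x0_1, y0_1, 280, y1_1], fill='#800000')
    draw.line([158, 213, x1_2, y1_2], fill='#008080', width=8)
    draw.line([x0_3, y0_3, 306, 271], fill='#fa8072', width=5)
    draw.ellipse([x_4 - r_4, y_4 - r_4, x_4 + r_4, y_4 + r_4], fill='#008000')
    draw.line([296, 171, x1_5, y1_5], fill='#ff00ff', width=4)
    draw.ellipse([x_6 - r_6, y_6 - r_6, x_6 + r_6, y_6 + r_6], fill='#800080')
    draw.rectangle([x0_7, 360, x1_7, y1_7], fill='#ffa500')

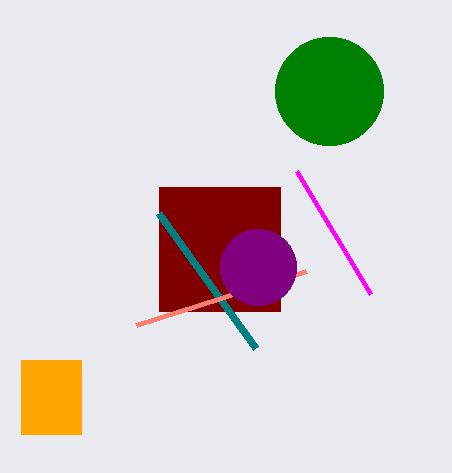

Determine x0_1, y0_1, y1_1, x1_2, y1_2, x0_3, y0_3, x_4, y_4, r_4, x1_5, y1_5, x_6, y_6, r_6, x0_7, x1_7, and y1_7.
x0_1 = 159
y0_1 = 187
y1_1 = 311
x1_2 = 255
y1_2 = 348
x0_3 = 136
y0_3 = 325
x_4 = 329
y_4 = 91
r_4 = 54
x1_5 = 370
y1_5 = 294
x_6 = 258
y_6 = 267
r_6 = 38
x0_7 = 21
x1_7 = 81
y1_7 = 434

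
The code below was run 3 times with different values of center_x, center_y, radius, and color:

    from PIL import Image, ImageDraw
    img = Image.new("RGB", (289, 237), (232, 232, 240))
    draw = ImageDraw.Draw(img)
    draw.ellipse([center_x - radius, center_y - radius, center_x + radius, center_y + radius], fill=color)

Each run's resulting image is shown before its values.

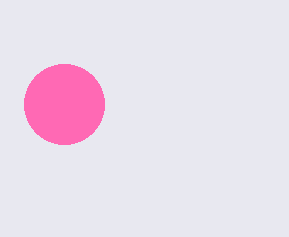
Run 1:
center_x = 64, center_y = 104, radius = 40, color = 'hotpink'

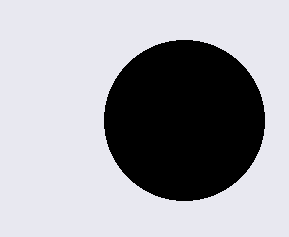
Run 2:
center_x = 184
center_y = 120
radius = 80
color = 'black'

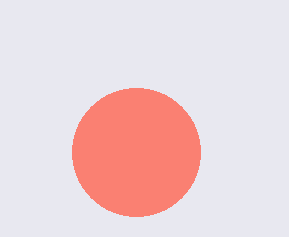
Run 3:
center_x = 136; center_y = 152; radius = 64; color = 'salmon'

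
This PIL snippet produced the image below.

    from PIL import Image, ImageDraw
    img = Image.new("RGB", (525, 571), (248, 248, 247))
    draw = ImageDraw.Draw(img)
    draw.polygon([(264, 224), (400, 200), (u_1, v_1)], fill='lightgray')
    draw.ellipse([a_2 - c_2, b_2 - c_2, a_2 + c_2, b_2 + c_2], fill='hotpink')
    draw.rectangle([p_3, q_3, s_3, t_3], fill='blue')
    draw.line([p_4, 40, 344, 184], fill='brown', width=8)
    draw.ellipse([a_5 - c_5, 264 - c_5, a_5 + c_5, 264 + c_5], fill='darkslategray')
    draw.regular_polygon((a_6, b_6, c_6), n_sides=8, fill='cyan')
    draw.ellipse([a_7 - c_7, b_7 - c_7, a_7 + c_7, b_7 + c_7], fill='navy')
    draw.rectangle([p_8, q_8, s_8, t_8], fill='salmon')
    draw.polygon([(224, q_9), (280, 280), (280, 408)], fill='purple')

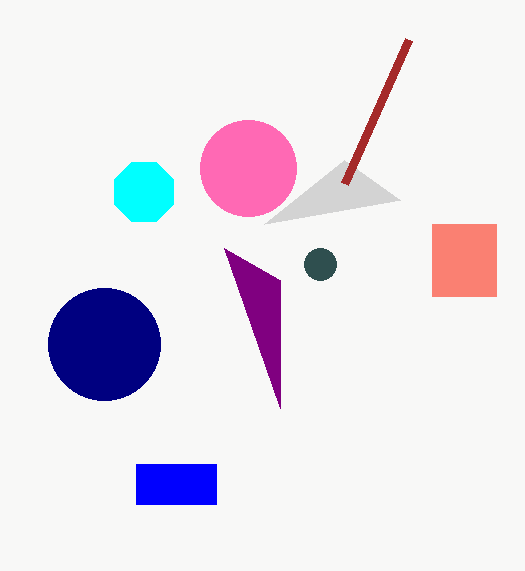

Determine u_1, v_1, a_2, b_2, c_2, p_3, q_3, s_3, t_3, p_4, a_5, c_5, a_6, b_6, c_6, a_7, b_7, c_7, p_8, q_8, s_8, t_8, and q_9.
u_1 = 344; v_1 = 160; a_2 = 248; b_2 = 168; c_2 = 48; p_3 = 136; q_3 = 464; s_3 = 216; t_3 = 504; p_4 = 408; a_5 = 320; c_5 = 16; a_6 = 144; b_6 = 192; c_6 = 32; a_7 = 104; b_7 = 344; c_7 = 56; p_8 = 432; q_8 = 224; s_8 = 496; t_8 = 296; q_9 = 248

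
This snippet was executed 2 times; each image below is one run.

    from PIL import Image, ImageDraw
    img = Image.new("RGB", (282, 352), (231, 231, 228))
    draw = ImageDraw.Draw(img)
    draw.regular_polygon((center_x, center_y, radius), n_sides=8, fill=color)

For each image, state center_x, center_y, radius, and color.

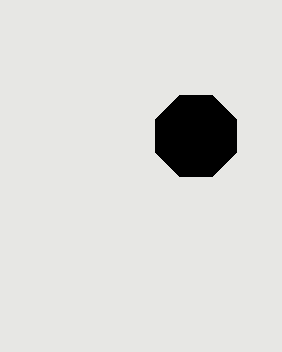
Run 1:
center_x = 196
center_y = 136
radius = 44
color = 'black'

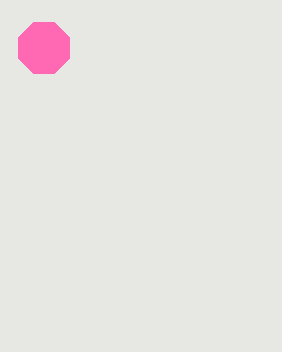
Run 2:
center_x = 44
center_y = 48
radius = 28
color = 'hotpink'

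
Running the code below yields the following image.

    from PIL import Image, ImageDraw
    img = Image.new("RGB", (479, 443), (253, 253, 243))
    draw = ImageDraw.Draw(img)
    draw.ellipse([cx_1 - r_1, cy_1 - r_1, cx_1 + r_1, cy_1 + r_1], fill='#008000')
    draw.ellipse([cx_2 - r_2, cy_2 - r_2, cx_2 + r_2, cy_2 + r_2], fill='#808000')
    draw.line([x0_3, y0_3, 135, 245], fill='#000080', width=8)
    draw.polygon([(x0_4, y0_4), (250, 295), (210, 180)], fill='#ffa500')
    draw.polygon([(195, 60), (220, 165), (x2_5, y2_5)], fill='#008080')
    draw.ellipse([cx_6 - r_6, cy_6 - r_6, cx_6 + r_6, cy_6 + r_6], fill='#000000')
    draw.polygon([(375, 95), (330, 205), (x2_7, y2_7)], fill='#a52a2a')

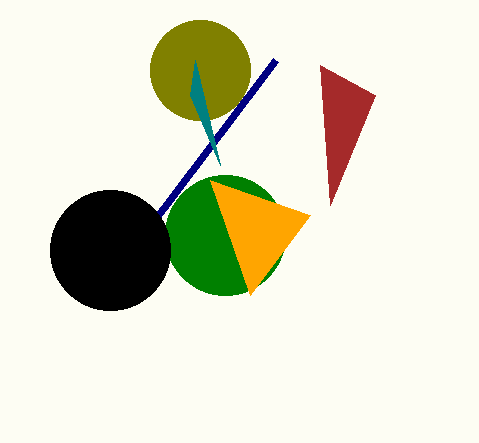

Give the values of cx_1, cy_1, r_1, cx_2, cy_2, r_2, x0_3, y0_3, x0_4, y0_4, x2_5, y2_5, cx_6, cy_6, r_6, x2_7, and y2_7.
cx_1 = 225
cy_1 = 235
r_1 = 60
cx_2 = 200
cy_2 = 70
r_2 = 50
x0_3 = 275
y0_3 = 60
x0_4 = 310
y0_4 = 215
x2_5 = 190
y2_5 = 95
cx_6 = 110
cy_6 = 250
r_6 = 60
x2_7 = 320
y2_7 = 65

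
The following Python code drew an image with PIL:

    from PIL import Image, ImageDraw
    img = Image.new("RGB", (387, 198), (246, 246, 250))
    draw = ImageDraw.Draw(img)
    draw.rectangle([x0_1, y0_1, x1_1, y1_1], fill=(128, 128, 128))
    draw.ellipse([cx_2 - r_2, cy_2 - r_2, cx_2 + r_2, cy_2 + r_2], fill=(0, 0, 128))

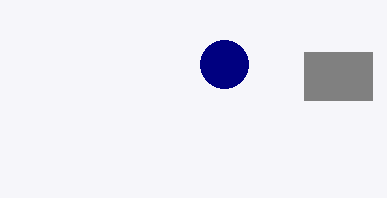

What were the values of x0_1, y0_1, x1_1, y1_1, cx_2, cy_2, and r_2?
x0_1 = 304
y0_1 = 52
x1_1 = 372
y1_1 = 100
cx_2 = 224
cy_2 = 64
r_2 = 24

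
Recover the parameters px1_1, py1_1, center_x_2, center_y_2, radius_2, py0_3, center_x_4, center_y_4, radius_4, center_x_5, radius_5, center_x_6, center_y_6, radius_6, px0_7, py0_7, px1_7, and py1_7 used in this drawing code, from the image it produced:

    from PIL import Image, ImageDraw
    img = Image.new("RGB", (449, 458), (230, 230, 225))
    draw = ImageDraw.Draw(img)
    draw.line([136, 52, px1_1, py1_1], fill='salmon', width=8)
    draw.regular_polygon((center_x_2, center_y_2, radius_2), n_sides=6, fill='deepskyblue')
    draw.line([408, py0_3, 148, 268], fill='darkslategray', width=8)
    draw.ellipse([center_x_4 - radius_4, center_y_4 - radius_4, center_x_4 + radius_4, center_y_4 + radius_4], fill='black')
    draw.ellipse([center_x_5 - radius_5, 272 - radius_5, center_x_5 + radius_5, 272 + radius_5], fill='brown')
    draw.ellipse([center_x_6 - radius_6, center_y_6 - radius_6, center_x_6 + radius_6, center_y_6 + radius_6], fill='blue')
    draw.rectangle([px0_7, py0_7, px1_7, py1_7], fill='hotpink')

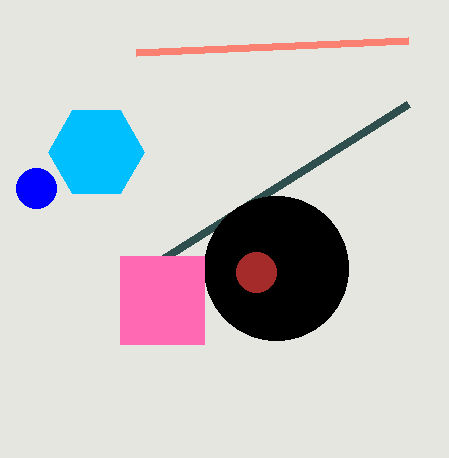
px1_1 = 408
py1_1 = 40
center_x_2 = 96
center_y_2 = 152
radius_2 = 48
py0_3 = 104
center_x_4 = 276
center_y_4 = 268
radius_4 = 72
center_x_5 = 256
radius_5 = 20
center_x_6 = 36
center_y_6 = 188
radius_6 = 20
px0_7 = 120
py0_7 = 256
px1_7 = 204
py1_7 = 344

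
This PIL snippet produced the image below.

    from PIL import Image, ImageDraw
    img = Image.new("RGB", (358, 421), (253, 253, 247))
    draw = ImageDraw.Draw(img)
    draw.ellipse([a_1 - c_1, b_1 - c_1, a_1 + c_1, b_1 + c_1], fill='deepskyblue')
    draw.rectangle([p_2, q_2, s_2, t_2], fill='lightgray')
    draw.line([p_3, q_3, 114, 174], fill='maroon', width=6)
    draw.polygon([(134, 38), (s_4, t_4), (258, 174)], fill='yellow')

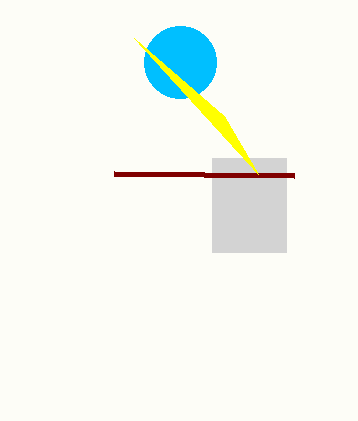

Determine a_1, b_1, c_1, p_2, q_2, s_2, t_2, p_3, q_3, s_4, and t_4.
a_1 = 180
b_1 = 62
c_1 = 36
p_2 = 212
q_2 = 158
s_2 = 286
t_2 = 252
p_3 = 294
q_3 = 176
s_4 = 224
t_4 = 116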